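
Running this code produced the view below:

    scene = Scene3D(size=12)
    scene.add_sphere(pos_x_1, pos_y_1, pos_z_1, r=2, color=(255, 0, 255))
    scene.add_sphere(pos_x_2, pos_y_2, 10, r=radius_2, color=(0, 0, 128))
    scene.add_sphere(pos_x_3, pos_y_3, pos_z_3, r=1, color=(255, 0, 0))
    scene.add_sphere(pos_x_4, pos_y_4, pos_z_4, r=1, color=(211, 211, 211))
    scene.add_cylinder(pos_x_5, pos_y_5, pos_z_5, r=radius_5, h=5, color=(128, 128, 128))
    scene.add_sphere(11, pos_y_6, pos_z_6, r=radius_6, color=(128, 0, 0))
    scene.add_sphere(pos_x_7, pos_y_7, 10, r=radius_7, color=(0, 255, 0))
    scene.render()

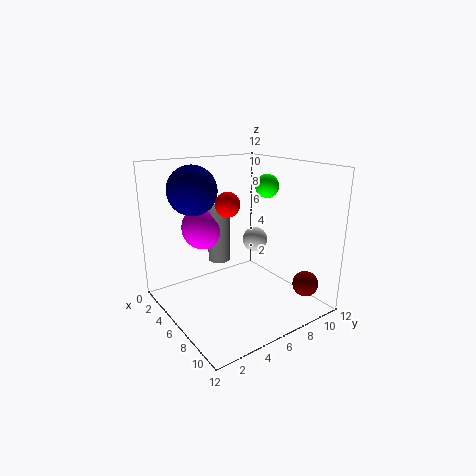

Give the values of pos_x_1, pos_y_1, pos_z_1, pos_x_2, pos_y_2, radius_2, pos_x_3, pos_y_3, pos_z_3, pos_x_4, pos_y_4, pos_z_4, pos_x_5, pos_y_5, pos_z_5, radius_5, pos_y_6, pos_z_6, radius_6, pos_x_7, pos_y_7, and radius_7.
pos_x_1 = 2
pos_y_1 = 5
pos_z_1 = 6
pos_x_2 = 4
pos_y_2 = 3
radius_2 = 2
pos_x_3 = 6
pos_y_3 = 5
pos_z_3 = 9
pos_x_4 = 7
pos_y_4 = 7
pos_z_4 = 6
pos_x_5 = 3
pos_y_5 = 6
pos_z_5 = 3
radius_5 = 1
pos_y_6 = 9
pos_z_6 = 3
radius_6 = 1
pos_x_7 = 6
pos_y_7 = 9
radius_7 = 1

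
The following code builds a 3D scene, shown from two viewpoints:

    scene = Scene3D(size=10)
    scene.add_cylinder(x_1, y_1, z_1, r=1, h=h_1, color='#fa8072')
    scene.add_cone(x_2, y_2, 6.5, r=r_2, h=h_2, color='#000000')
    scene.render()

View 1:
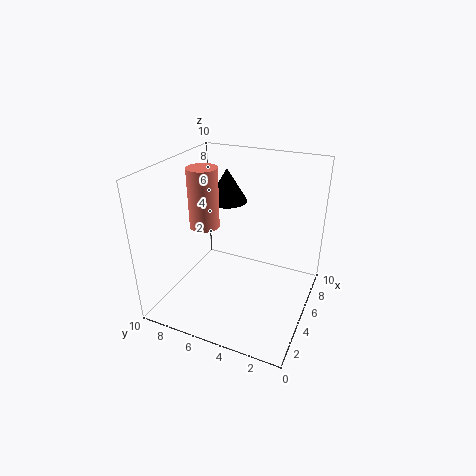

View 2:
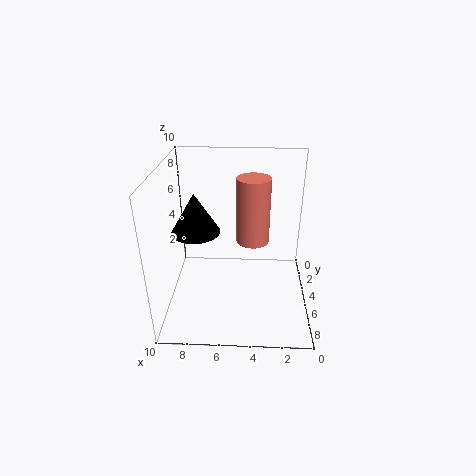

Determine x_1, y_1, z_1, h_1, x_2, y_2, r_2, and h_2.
x_1 = 4; y_1 = 7; z_1 = 6; h_1 = 4; x_2 = 7.5; y_2 = 7; r_2 = 1.5; h_2 = 2.5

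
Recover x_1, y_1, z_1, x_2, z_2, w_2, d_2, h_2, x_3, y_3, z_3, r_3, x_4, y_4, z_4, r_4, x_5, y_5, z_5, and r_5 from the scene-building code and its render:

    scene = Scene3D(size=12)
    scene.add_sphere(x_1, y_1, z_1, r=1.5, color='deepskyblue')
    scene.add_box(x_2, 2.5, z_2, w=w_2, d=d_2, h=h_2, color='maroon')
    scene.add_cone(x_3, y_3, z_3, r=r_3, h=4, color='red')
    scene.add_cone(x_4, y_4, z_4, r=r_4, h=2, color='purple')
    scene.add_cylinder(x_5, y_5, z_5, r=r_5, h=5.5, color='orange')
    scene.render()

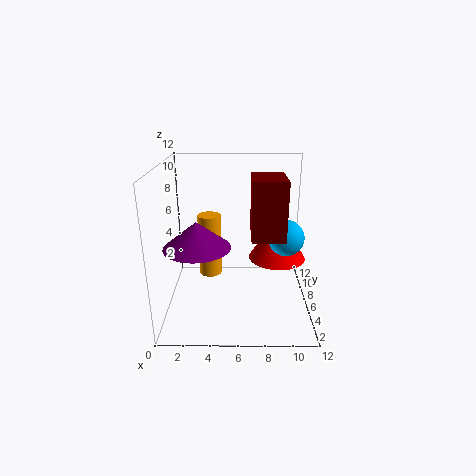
x_1 = 10; y_1 = 6; z_1 = 6; x_2 = 7; z_2 = 7; w_2 = 2.5; d_2 = 3.5; h_2 = 4.5; x_3 = 9.5; y_3 = 7.5; z_3 = 3.5; r_3 = 2.5; x_4 = 3; y_4 = 3; z_4 = 6.5; r_4 = 2.5; x_5 = 3.5; y_5 = 7.5; z_5 = 2; r_5 = 1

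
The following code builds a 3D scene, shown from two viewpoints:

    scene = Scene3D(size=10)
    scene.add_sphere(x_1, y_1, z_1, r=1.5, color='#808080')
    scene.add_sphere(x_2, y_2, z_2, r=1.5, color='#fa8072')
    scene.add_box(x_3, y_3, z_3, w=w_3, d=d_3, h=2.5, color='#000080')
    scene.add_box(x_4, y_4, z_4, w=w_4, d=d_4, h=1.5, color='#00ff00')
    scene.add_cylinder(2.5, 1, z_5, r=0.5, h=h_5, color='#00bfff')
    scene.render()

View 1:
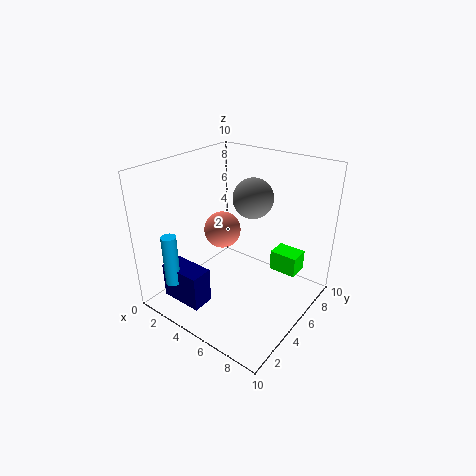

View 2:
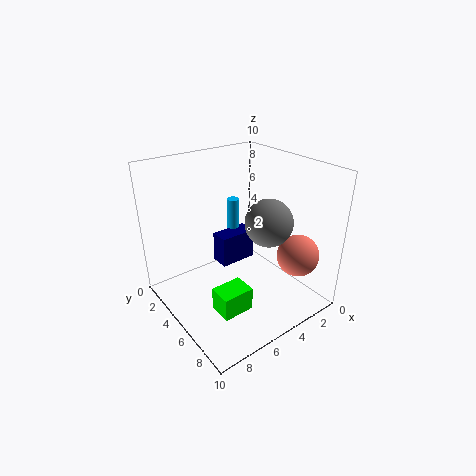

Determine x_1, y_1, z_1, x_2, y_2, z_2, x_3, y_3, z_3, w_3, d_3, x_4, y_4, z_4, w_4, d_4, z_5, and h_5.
x_1 = 4.5, y_1 = 7.5, z_1 = 7, x_2 = 1.5, y_2 = 7.5, z_2 = 3.5, x_3 = 1.5, y_3 = 1, z_3 = 1, w_3 = 3, d_3 = 1.5, x_4 = 6.5, y_4 = 7, z_4 = 2, w_4 = 2, d_4 = 1.5, z_5 = 2.5, h_5 = 3.5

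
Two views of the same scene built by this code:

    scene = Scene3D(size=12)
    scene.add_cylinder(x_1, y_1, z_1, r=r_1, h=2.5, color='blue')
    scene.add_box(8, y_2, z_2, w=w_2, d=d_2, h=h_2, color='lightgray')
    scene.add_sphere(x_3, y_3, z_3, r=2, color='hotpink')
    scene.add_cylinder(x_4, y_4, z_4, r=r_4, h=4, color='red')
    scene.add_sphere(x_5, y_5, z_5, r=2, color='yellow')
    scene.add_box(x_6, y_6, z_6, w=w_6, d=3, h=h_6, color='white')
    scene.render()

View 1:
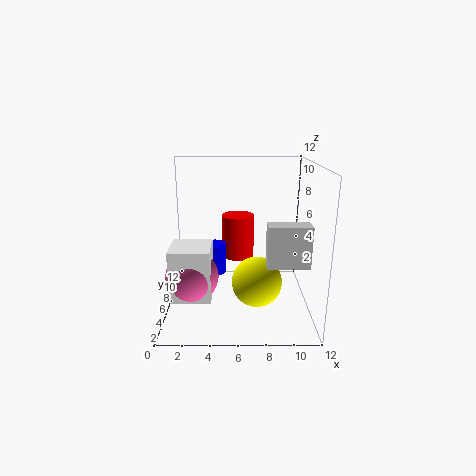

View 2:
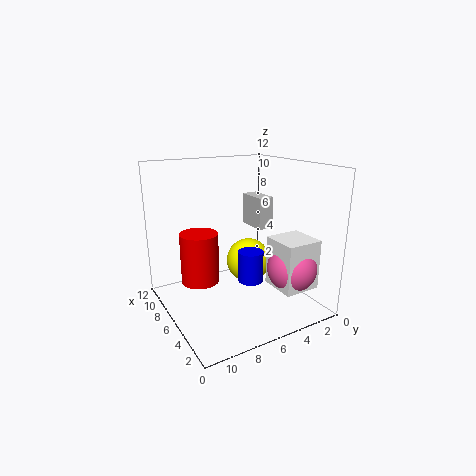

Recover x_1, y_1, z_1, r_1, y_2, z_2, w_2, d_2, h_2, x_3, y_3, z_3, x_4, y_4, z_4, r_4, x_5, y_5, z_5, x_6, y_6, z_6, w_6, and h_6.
x_1 = 4
y_1 = 6
z_1 = 3
r_1 = 1
y_2 = 1
z_2 = 5.5
w_2 = 3
d_2 = 1.5
h_2 = 3
x_3 = 2.5
y_3 = 3
z_3 = 4
x_4 = 6
y_4 = 9.5
z_4 = 3
r_4 = 1.5
x_5 = 7.5
y_5 = 4
z_5 = 3
x_6 = 1
y_6 = 1.5
z_6 = 2.5
w_6 = 3
h_6 = 4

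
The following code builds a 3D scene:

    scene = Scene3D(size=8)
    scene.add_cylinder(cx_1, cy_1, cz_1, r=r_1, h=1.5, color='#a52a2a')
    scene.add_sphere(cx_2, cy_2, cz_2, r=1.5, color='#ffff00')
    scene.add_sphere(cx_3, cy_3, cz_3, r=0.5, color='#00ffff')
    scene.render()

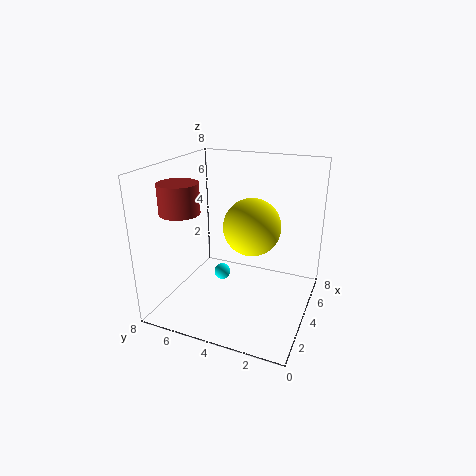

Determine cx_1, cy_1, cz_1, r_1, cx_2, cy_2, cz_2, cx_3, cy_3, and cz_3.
cx_1 = 1.5, cy_1 = 6, cz_1 = 6, r_1 = 1, cx_2 = 3.5, cy_2 = 3, cz_2 = 5, cx_3 = 5, cy_3 = 5.5, cz_3 = 1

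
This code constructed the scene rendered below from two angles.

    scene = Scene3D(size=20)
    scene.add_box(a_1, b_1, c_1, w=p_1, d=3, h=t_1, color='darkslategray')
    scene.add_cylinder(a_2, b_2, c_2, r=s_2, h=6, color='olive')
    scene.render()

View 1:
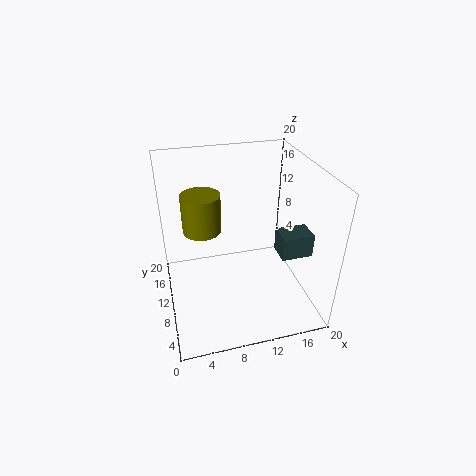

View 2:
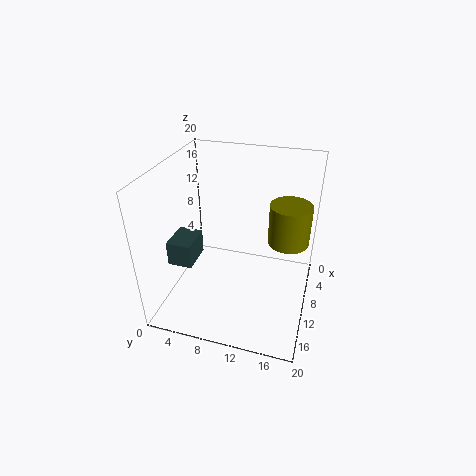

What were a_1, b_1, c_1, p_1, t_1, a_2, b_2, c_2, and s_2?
a_1 = 14, b_1 = 3.5, c_1 = 10, p_1 = 4, t_1 = 3, a_2 = 6, b_2 = 16.5, c_2 = 8, s_2 = 3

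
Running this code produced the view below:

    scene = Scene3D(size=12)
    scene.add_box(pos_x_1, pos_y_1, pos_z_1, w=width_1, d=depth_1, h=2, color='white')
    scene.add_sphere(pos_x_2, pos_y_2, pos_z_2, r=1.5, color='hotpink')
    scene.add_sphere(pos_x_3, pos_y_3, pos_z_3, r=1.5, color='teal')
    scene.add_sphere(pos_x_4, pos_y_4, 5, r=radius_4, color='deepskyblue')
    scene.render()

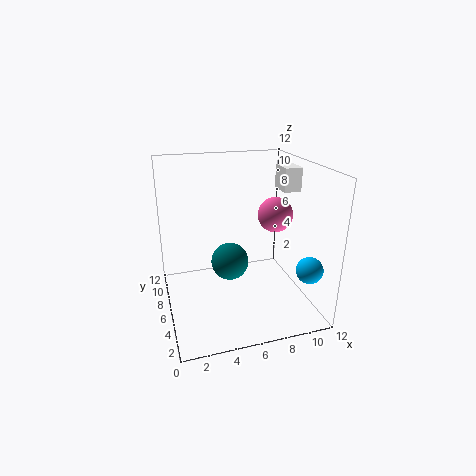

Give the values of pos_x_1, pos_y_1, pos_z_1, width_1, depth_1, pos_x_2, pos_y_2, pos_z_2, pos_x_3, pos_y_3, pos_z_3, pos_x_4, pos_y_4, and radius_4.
pos_x_1 = 10
pos_y_1 = 6
pos_z_1 = 9.5
width_1 = 1.5
depth_1 = 2
pos_x_2 = 9.5
pos_y_2 = 6.5
pos_z_2 = 7.5
pos_x_3 = 5
pos_y_3 = 5
pos_z_3 = 4.5
pos_x_4 = 10
pos_y_4 = 1
radius_4 = 1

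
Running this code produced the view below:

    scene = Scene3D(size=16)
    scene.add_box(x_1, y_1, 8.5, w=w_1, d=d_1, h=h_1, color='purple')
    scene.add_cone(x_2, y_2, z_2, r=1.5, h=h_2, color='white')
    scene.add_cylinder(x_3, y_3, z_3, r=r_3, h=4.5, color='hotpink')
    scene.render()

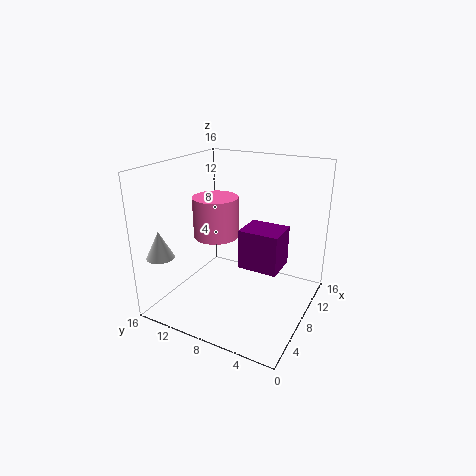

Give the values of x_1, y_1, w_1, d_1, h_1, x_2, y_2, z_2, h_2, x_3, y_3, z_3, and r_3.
x_1 = 1.5; y_1 = 1; w_1 = 3; d_1 = 3.5; h_1 = 3.5; x_2 = 2.5; y_2 = 14.5; z_2 = 6.5; h_2 = 3; x_3 = 7.5; y_3 = 10.5; z_3 = 8; r_3 = 2.5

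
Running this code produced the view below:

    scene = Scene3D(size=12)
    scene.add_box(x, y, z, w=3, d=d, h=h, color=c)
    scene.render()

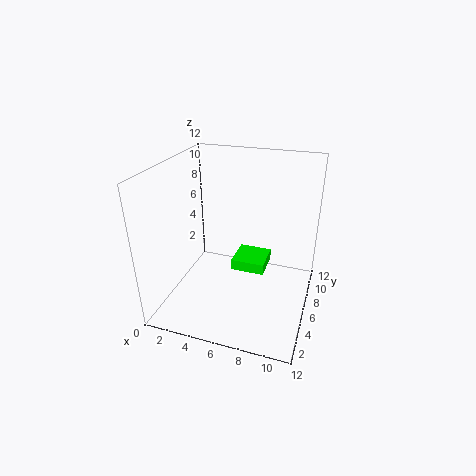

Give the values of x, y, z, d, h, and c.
x = 5, y = 7, z = 2, d = 3, h = 1, c = 'lime'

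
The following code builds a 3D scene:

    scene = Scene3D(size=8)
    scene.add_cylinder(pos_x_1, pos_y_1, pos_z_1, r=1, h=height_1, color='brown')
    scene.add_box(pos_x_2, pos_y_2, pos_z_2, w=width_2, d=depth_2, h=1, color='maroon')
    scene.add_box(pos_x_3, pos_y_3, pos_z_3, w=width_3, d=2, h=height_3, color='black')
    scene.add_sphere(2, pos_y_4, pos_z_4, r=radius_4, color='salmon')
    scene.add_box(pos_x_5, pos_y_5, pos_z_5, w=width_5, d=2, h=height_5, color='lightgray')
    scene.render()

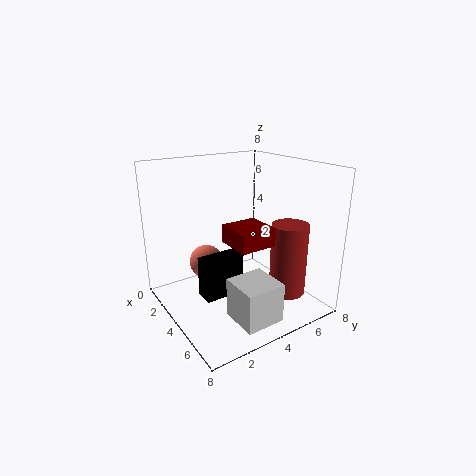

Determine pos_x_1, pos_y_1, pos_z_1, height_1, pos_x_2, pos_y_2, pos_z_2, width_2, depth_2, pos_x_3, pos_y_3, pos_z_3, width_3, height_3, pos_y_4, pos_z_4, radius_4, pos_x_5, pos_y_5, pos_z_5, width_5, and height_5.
pos_x_1 = 6, pos_y_1 = 6, pos_z_1 = 1, height_1 = 4, pos_x_2 = 4, pos_y_2 = 3, pos_z_2 = 4, width_2 = 2, depth_2 = 2, pos_x_3 = 5, pos_y_3 = 1, pos_z_3 = 2, width_3 = 1, height_3 = 2, pos_y_4 = 3, pos_z_4 = 2, radius_4 = 1, pos_x_5 = 6, pos_y_5 = 2, pos_z_5 = 1, width_5 = 2, height_5 = 2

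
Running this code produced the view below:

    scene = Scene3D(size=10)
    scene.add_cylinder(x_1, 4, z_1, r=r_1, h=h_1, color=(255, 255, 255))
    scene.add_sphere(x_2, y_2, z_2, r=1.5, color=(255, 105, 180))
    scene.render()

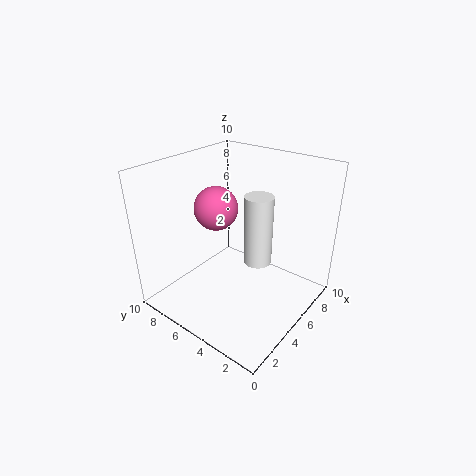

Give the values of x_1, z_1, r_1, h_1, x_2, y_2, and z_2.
x_1 = 6
z_1 = 3
r_1 = 1
h_1 = 5
x_2 = 4.5
y_2 = 6.5
z_2 = 7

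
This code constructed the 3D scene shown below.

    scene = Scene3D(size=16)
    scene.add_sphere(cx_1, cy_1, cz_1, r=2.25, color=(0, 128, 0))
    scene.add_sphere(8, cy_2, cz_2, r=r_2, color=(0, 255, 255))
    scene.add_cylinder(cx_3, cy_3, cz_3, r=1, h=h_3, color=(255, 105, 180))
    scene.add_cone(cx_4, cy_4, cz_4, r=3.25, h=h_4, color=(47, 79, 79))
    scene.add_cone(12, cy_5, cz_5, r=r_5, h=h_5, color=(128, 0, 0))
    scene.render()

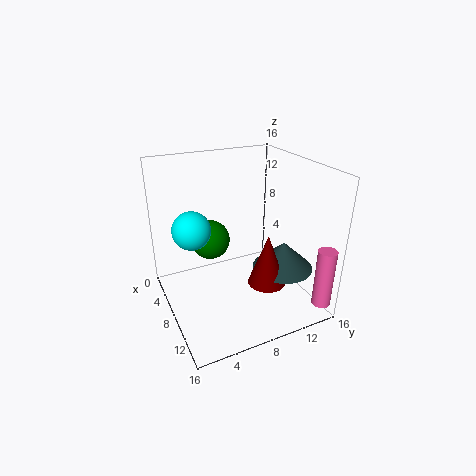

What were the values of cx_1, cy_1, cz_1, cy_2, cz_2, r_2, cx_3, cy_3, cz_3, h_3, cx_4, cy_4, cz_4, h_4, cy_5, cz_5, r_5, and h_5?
cx_1 = 5.25, cy_1 = 5.75, cz_1 = 7, cy_2 = 2.75, cz_2 = 10, r_2 = 2, cx_3 = 15, cy_3 = 14.75, cz_3 = 1.75, h_3 = 6.5, cx_4 = 11.5, cy_4 = 11.75, cz_4 = 5.25, h_4 = 3, cy_5 = 9.5, cz_5 = 4.25, r_5 = 2, h_5 = 5.5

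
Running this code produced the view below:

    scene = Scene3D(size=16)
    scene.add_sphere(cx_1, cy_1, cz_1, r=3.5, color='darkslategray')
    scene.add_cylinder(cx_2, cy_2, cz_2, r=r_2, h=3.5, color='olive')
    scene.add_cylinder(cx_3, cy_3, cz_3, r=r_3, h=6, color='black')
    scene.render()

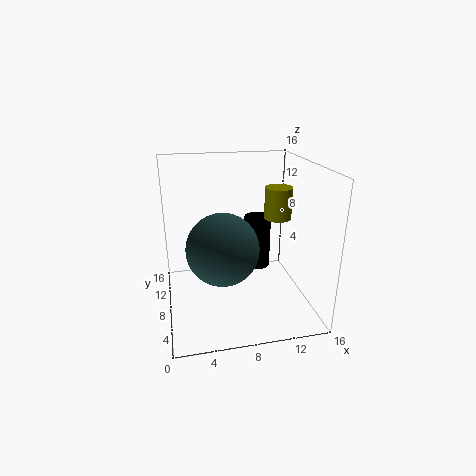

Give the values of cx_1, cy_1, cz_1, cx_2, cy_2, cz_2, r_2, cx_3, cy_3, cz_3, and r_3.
cx_1 = 5.5, cy_1 = 3.5, cz_1 = 9, cx_2 = 12.5, cy_2 = 8, cz_2 = 10, r_2 = 1.5, cx_3 = 10.5, cy_3 = 9, cz_3 = 4, r_3 = 1.5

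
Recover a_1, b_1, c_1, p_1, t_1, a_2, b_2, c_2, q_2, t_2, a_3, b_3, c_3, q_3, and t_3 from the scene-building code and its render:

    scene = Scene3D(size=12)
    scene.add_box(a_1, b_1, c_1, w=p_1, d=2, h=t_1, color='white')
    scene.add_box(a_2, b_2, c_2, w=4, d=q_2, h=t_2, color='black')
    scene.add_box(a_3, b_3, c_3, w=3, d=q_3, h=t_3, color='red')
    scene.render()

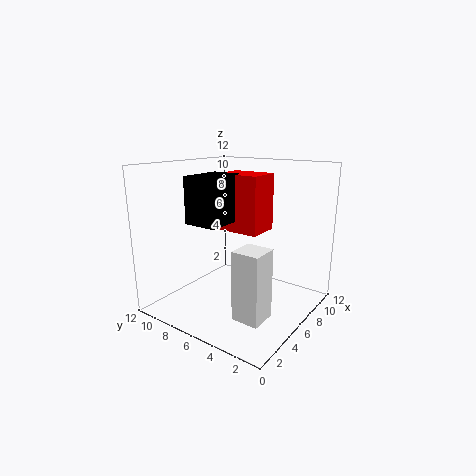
a_1 = 1; b_1 = 1; c_1 = 2; p_1 = 2; t_1 = 5; a_2 = 4; b_2 = 7; c_2 = 7; q_2 = 3; t_2 = 4; a_3 = 7; b_3 = 5; c_3 = 6; q_3 = 4; t_3 = 5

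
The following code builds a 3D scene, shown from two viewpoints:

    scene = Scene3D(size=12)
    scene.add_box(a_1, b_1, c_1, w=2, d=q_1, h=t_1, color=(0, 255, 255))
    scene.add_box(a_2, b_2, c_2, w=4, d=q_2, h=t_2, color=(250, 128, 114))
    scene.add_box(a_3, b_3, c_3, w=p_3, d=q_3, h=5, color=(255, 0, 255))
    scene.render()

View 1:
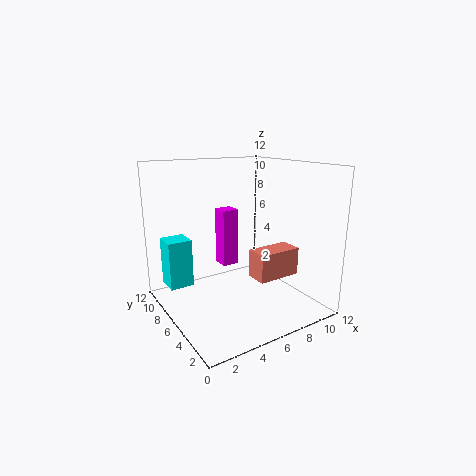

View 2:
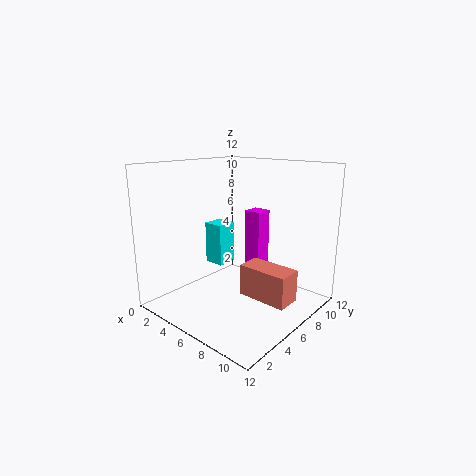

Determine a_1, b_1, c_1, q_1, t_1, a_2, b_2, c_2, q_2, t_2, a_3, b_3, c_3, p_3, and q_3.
a_1 = 0.5
b_1 = 7.5
c_1 = 2
q_1 = 2
t_1 = 4
a_2 = 7.5
b_2 = 4.5
c_2 = 2
q_2 = 2
t_2 = 2.5
a_3 = 5.5
b_3 = 7.5
c_3 = 3
p_3 = 1.5
q_3 = 1.5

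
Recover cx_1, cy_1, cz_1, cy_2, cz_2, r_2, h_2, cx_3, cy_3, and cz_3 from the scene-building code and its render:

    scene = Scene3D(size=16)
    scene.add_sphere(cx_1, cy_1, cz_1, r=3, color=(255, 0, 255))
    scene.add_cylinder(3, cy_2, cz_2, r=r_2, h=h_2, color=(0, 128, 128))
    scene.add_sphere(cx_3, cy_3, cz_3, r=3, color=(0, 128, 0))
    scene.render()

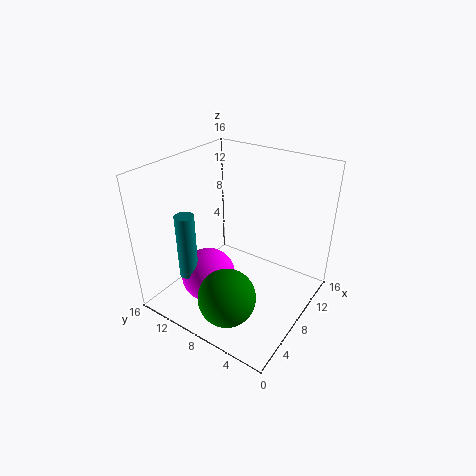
cx_1 = 5
cy_1 = 10
cz_1 = 4
cy_2 = 11
cz_2 = 5
r_2 = 1
h_2 = 7
cx_3 = 3
cy_3 = 6
cz_3 = 4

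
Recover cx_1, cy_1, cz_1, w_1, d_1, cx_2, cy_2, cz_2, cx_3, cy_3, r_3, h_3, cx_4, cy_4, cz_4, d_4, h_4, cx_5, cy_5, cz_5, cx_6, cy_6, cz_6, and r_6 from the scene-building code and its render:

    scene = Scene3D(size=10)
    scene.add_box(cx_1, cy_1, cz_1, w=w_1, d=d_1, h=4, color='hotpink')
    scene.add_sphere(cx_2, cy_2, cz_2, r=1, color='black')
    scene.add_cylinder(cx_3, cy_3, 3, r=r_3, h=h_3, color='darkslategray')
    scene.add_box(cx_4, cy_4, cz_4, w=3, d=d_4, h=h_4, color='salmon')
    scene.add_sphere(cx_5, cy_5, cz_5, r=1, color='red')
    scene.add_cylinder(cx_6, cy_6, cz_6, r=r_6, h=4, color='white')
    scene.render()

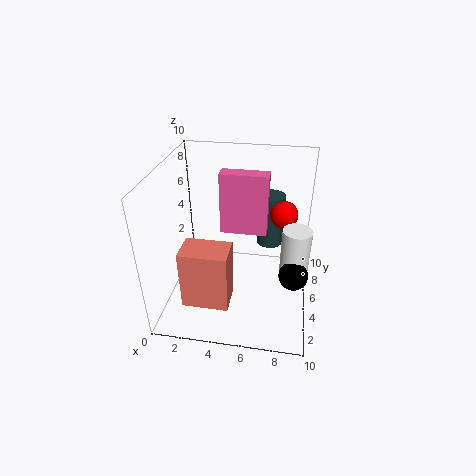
cx_1 = 4, cy_1 = 4, cz_1 = 6, w_1 = 3, d_1 = 1, cx_2 = 9, cy_2 = 4, cz_2 = 3, cx_3 = 7, cy_3 = 8, r_3 = 1, h_3 = 4, cx_4 = 2, cy_4 = 1, cz_4 = 2, d_4 = 2, h_4 = 4, cx_5 = 8, cy_5 = 7, cz_5 = 6, cx_6 = 9, cy_6 = 5, cz_6 = 2, r_6 = 1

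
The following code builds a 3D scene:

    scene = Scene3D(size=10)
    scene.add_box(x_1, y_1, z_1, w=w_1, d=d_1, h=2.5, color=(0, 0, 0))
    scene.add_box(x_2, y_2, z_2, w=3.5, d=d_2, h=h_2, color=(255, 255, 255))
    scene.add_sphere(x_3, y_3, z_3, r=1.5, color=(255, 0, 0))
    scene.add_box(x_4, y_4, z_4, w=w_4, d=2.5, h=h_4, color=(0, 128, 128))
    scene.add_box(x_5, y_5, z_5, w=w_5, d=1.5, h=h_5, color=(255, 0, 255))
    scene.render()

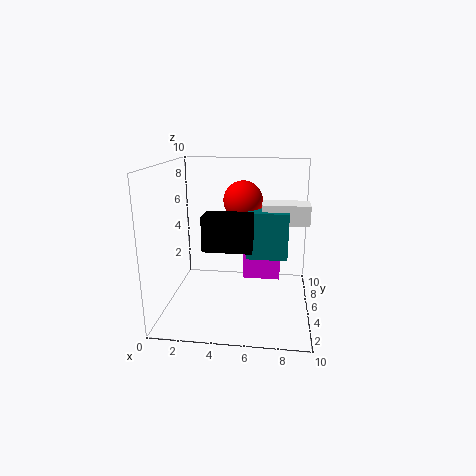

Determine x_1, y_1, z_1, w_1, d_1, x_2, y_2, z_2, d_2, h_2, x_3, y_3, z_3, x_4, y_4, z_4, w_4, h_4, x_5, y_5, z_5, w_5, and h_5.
x_1 = 2.5, y_1 = 4.5, z_1 = 4, w_1 = 3.5, d_1 = 2, x_2 = 6.5, y_2 = 6.5, z_2 = 5.5, d_2 = 2, h_2 = 1.5, x_3 = 5, y_3 = 8, z_3 = 7, x_4 = 5.5, y_4 = 6, z_4 = 3, w_4 = 3, h_4 = 3.5, x_5 = 5, y_5 = 8, z_5 = 0.5, w_5 = 3, h_5 = 4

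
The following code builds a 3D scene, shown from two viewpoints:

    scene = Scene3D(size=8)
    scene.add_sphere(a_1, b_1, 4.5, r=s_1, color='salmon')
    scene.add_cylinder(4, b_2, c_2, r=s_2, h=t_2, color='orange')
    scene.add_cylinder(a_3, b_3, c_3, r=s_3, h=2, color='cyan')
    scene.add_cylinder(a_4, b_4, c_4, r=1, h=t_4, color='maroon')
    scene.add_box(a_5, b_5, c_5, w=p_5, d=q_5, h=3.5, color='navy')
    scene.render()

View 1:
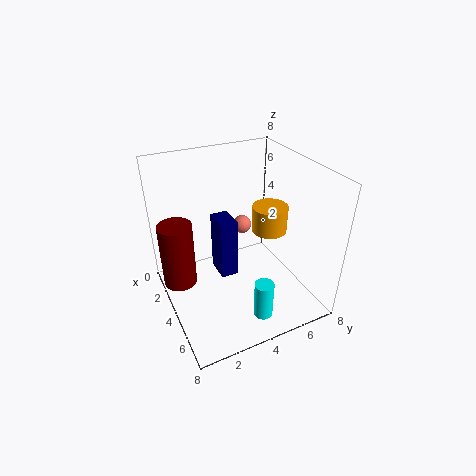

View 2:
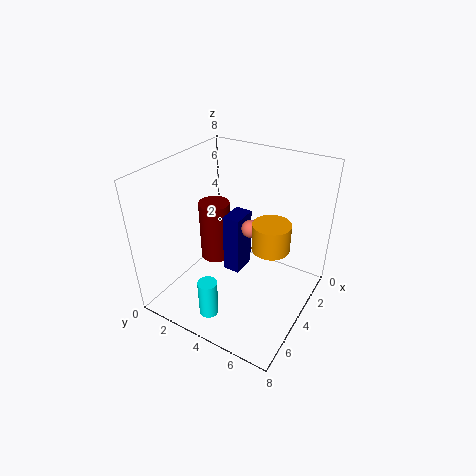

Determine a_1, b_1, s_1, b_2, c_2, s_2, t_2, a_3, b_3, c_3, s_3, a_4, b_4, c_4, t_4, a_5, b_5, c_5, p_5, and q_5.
a_1 = 3.5; b_1 = 4.5; s_1 = 0.5; b_2 = 6; c_2 = 4; s_2 = 1; t_2 = 1.5; a_3 = 7; b_3 = 4; c_3 = 1; s_3 = 0.5; a_4 = 2; b_4 = 1; c_4 = 0.5; t_4 = 4; a_5 = 2.5; b_5 = 3; c_5 = 1.5; p_5 = 1.5; q_5 = 1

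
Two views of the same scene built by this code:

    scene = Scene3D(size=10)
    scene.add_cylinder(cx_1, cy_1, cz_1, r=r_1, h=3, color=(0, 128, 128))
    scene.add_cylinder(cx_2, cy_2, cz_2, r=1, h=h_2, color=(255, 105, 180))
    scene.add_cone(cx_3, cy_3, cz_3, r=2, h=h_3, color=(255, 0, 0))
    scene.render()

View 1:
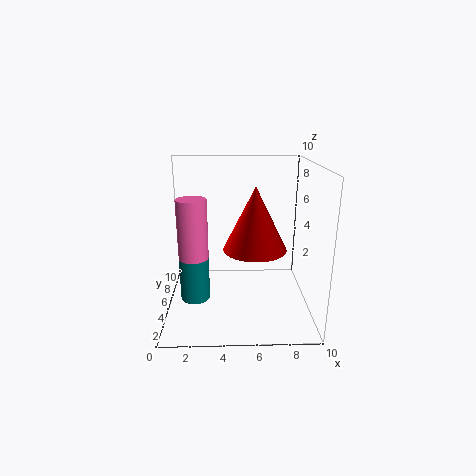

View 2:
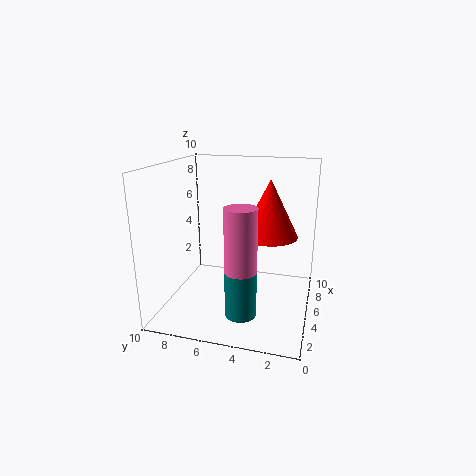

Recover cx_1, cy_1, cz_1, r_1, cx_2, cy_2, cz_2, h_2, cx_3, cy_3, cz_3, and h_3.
cx_1 = 2
cy_1 = 4
cz_1 = 1
r_1 = 1
cx_2 = 2
cy_2 = 4
cz_2 = 3
h_2 = 5
cx_3 = 6
cy_3 = 3
cz_3 = 5
h_3 = 4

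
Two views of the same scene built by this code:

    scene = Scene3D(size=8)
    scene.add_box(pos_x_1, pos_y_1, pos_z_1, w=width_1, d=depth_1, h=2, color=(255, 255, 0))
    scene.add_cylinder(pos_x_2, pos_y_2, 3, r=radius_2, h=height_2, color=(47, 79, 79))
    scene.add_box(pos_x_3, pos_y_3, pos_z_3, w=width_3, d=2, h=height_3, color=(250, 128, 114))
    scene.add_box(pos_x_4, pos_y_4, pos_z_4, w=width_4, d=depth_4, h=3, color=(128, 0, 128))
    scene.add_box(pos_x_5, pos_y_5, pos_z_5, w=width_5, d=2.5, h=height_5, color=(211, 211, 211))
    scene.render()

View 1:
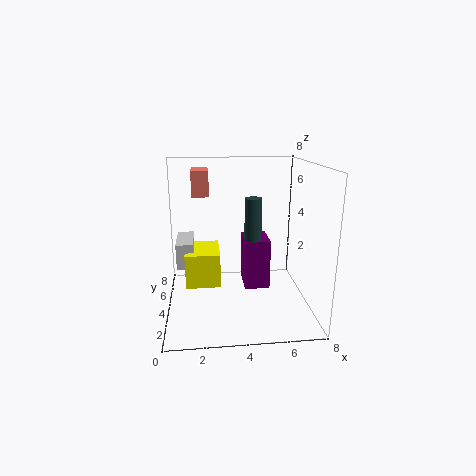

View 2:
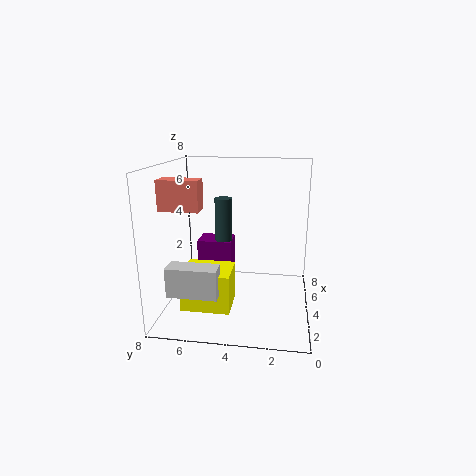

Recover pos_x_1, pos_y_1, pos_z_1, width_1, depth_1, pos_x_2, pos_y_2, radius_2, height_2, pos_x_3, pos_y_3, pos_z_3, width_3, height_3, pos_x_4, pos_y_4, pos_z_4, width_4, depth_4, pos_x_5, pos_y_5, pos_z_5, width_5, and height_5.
pos_x_1 = 1; pos_y_1 = 4; pos_z_1 = 1; width_1 = 2; depth_1 = 2.5; pos_x_2 = 5; pos_y_2 = 5; radius_2 = 0.5; height_2 = 3; pos_x_3 = 1.5; pos_y_3 = 5.5; pos_z_3 = 6; width_3 = 1; height_3 = 1.5; pos_x_4 = 4.5; pos_y_4 = 4.5; pos_z_4 = 0.5; width_4 = 1.5; depth_4 = 2; pos_x_5 = 0.5; pos_y_5 = 4.5; pos_z_5 = 2; width_5 = 1; height_5 = 1.5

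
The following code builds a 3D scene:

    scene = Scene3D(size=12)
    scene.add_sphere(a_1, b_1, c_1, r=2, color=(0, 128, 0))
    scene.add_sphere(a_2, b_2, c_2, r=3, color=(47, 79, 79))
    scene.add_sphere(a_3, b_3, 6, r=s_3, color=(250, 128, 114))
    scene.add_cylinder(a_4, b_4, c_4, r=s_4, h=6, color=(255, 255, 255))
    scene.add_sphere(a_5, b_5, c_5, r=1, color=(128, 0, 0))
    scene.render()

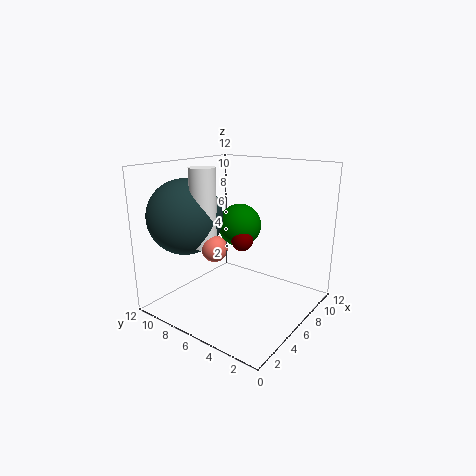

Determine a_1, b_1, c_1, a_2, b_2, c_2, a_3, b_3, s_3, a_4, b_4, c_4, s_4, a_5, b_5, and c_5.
a_1 = 9; b_1 = 8; c_1 = 6; a_2 = 3; b_2 = 9; c_2 = 8; a_3 = 3; b_3 = 6; s_3 = 1; a_4 = 3; b_4 = 7; c_4 = 6; s_4 = 1; a_5 = 8; b_5 = 7; c_5 = 5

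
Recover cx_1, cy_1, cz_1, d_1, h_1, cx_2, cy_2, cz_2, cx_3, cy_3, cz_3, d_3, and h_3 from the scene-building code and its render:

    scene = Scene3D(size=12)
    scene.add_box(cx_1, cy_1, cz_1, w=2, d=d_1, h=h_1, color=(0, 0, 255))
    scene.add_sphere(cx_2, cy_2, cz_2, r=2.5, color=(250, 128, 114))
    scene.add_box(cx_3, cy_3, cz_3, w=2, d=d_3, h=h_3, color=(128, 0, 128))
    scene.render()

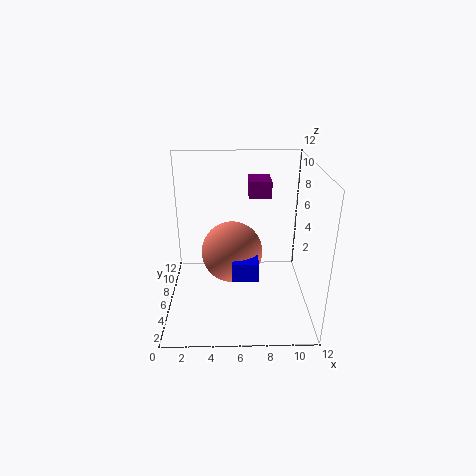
cx_1 = 5.5; cy_1 = 2.5; cz_1 = 4; d_1 = 3; h_1 = 1.5; cx_2 = 5.5; cy_2 = 5.5; cz_2 = 5; cx_3 = 7; cy_3 = 8.5; cz_3 = 8.5; d_3 = 2.5; h_3 = 1.5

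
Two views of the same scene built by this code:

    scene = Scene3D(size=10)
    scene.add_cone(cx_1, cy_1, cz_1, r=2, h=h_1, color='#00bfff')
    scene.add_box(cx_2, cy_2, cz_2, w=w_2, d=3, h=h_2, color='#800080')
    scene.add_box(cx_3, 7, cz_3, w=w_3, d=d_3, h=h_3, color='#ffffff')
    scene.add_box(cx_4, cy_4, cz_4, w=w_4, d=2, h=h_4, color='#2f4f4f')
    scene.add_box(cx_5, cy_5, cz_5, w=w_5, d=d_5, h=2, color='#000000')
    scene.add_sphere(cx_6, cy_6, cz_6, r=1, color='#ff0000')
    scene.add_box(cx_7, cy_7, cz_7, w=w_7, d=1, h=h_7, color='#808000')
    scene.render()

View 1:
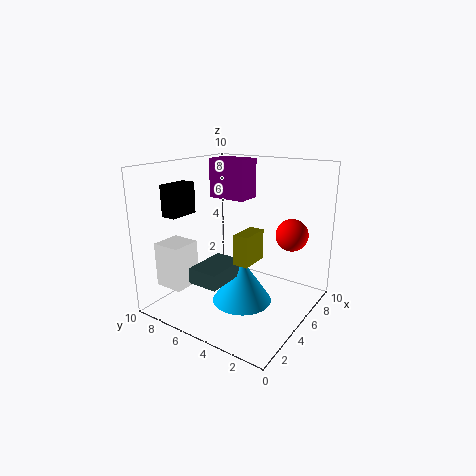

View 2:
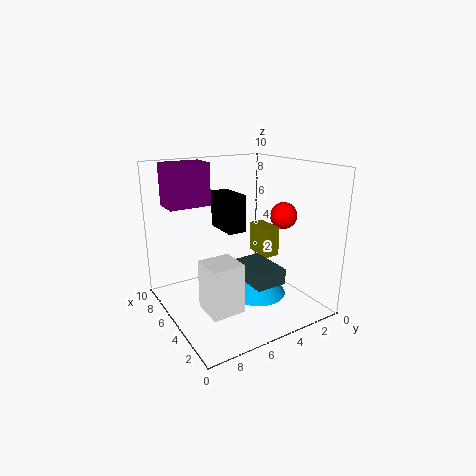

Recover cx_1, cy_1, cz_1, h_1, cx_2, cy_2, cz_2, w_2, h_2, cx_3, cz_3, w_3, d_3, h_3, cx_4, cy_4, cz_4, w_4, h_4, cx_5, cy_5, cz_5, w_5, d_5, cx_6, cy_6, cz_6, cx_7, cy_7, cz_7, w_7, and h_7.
cx_1 = 4; cy_1 = 4; cz_1 = 1; h_1 = 3; cx_2 = 7; cy_2 = 6; cz_2 = 7; w_2 = 2; h_2 = 3; cx_3 = 1; cz_3 = 2; w_3 = 2; d_3 = 2; h_3 = 3; cx_4 = 1; cy_4 = 4; cz_4 = 3; w_4 = 3; h_4 = 1; cx_5 = 1; cy_5 = 7; cz_5 = 7; w_5 = 2; d_5 = 1; cx_6 = 5; cy_6 = 1; cz_6 = 6; cx_7 = 3; cy_7 = 3; cz_7 = 4; w_7 = 2; h_7 = 2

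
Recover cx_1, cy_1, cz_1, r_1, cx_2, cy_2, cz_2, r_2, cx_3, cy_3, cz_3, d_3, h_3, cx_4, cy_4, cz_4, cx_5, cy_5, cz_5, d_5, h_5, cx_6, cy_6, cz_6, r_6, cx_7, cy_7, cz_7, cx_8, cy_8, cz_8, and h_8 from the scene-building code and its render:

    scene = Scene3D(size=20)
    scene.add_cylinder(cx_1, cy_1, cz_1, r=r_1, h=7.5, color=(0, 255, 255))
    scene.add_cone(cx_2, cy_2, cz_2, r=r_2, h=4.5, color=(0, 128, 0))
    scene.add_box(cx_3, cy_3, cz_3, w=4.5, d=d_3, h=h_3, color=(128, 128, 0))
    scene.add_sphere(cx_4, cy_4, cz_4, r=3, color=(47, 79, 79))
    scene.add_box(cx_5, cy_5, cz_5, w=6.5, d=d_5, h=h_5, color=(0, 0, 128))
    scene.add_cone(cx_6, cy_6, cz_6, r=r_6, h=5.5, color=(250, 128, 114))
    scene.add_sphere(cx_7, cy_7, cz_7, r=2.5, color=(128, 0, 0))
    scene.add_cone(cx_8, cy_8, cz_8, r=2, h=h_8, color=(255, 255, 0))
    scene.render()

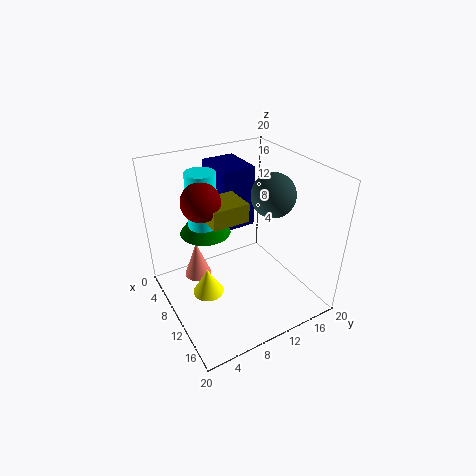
cx_1 = 7.5, cy_1 = 6, cz_1 = 12, r_1 = 2, cx_2 = 7, cy_2 = 6.5, cz_2 = 10.5, r_2 = 3.5, cx_3 = 7.5, cy_3 = 5.5, cz_3 = 13.5, d_3 = 5, h_3 = 2.5, cx_4 = 11.5, cy_4 = 14.5, cz_4 = 16, cx_5 = 0.5, cy_5 = 9.5, cz_5 = 9.5, d_5 = 5, h_5 = 9, cx_6 = 5.5, cy_6 = 5.5, cz_6 = 2.5, r_6 = 2, cx_7 = 9.5, cy_7 = 5, cz_7 = 16.5, cx_8 = 12.5, cy_8 = 4, cz_8 = 5, h_8 = 3.5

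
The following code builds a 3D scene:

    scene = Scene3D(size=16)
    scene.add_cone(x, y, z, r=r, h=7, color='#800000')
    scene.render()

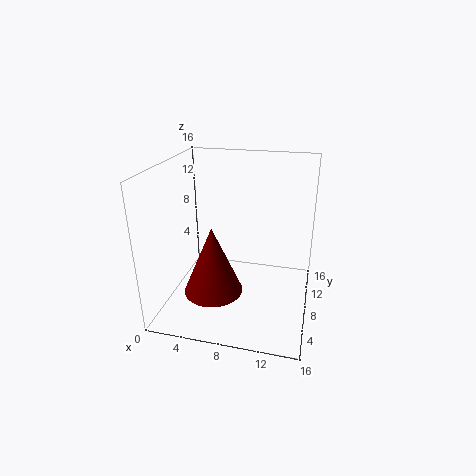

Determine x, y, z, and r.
x = 6.5
y = 3.5
z = 4
r = 3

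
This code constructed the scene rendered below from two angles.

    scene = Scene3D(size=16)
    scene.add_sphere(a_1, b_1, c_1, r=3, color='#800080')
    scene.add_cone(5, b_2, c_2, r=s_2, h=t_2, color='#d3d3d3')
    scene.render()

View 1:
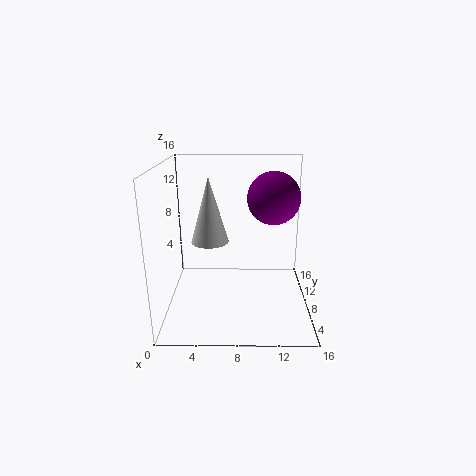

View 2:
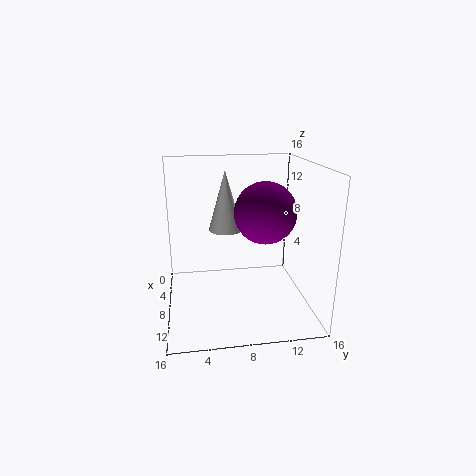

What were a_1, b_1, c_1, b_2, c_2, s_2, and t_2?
a_1 = 12
b_1 = 10
c_1 = 12
b_2 = 7
c_2 = 8
s_2 = 2
t_2 = 7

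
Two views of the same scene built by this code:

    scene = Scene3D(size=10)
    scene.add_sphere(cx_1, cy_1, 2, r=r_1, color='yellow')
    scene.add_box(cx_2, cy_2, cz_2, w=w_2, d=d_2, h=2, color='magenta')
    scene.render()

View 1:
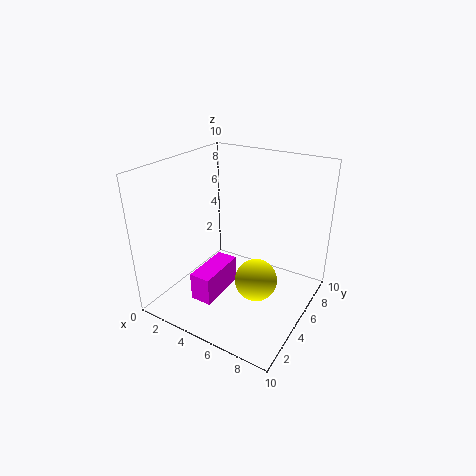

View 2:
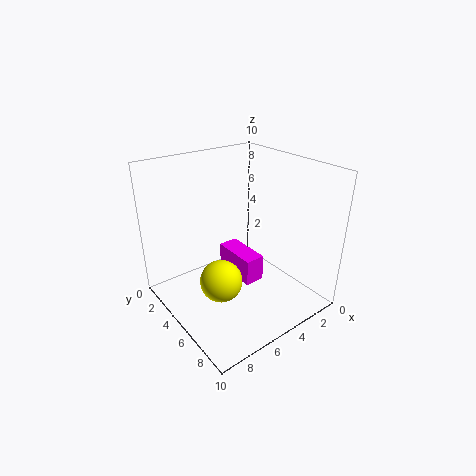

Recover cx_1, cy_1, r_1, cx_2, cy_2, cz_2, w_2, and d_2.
cx_1 = 6.5, cy_1 = 5, r_1 = 1.5, cx_2 = 3, cy_2 = 2, cz_2 = 1, w_2 = 1.5, d_2 = 3.5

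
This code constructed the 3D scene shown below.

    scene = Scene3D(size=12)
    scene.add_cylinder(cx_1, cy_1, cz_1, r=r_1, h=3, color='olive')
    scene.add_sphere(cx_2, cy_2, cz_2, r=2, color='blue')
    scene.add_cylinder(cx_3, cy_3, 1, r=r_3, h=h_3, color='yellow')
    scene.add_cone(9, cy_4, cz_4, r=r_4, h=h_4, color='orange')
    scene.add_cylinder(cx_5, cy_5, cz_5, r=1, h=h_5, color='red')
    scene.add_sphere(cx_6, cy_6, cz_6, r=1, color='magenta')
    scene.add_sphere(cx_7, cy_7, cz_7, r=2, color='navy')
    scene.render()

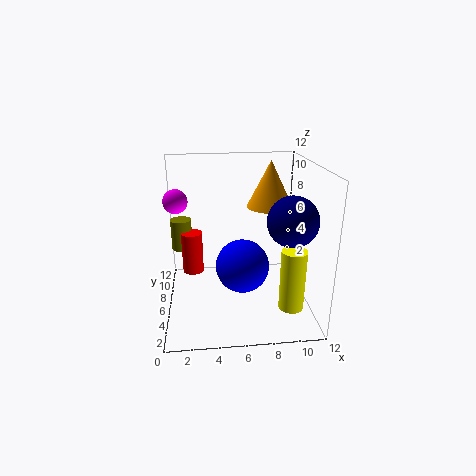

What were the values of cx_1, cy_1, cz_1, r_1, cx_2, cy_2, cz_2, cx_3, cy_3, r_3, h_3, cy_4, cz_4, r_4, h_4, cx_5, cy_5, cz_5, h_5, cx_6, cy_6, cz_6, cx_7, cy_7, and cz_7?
cx_1 = 1
cy_1 = 11
cz_1 = 3
r_1 = 1
cx_2 = 6
cy_2 = 3
cz_2 = 5
cx_3 = 10
cy_3 = 3
r_3 = 1
h_3 = 5
cy_4 = 8
cz_4 = 8
r_4 = 2
h_4 = 4
cx_5 = 2
cy_5 = 10
cz_5 = 1
h_5 = 4
cx_6 = 1
cy_6 = 7
cz_6 = 9
cx_7 = 10
cy_7 = 4
cz_7 = 8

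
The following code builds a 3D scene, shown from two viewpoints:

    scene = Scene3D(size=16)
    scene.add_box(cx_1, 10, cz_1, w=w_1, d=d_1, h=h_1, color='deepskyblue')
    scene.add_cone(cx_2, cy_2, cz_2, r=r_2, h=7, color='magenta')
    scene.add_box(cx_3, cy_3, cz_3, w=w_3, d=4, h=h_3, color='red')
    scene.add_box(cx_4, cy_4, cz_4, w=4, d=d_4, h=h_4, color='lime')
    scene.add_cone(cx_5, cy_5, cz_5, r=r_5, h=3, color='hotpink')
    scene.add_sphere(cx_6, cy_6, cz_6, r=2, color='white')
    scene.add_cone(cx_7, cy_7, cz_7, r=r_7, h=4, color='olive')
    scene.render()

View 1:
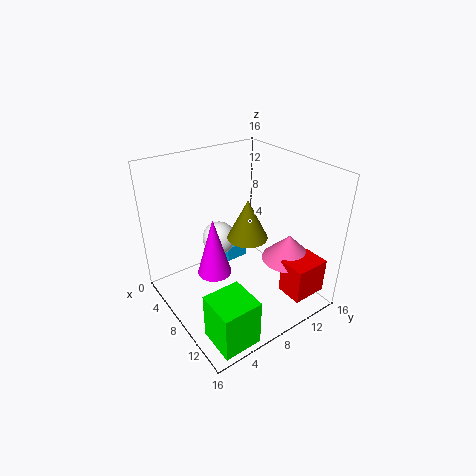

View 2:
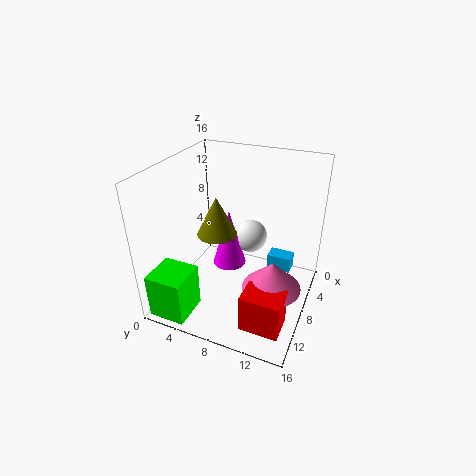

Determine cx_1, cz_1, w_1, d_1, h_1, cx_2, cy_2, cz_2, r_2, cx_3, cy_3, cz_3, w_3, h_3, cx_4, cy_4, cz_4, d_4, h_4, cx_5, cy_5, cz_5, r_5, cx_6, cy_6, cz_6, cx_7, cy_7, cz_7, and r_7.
cx_1 = 1
cz_1 = 1
w_1 = 2
d_1 = 3
h_1 = 2
cx_2 = 6
cy_2 = 6
cz_2 = 3
r_2 = 2
cx_3 = 12
cy_3 = 11
cz_3 = 2
w_3 = 3
h_3 = 4
cx_4 = 12
cy_4 = 1
cz_4 = 1
d_4 = 4
h_4 = 5
cx_5 = 11
cy_5 = 13
cz_5 = 5
r_5 = 3
cx_6 = 4
cy_6 = 8
cz_6 = 6
cx_7 = 11
cy_7 = 7
cz_7 = 10
r_7 = 2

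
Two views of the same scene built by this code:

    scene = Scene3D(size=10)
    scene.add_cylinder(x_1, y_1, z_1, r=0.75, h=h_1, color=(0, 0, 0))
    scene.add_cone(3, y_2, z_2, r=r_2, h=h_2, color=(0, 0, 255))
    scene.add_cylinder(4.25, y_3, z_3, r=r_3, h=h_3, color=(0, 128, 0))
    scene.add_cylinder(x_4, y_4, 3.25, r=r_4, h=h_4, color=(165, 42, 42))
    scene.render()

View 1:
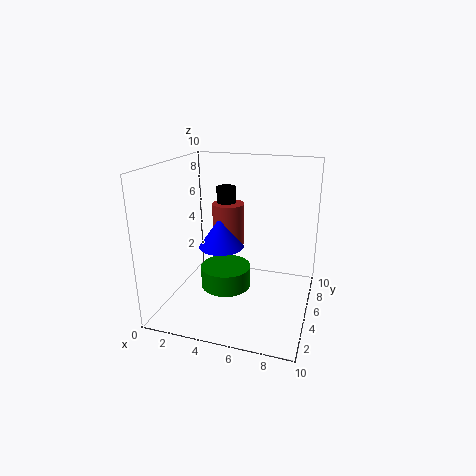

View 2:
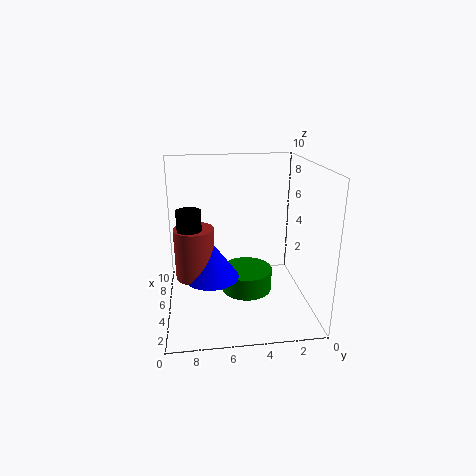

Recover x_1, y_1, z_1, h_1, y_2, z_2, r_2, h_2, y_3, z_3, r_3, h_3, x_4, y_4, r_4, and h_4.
x_1 = 3; y_1 = 8.25; z_1 = 4.25; h_1 = 3.5; y_2 = 7; z_2 = 3.25; r_2 = 1.75; h_2 = 2.5; y_3 = 4.5; z_3 = 1.5; r_3 = 1.75; h_3 = 1.5; x_4 = 3.25; y_4 = 8; r_4 = 1.25; h_4 = 3.25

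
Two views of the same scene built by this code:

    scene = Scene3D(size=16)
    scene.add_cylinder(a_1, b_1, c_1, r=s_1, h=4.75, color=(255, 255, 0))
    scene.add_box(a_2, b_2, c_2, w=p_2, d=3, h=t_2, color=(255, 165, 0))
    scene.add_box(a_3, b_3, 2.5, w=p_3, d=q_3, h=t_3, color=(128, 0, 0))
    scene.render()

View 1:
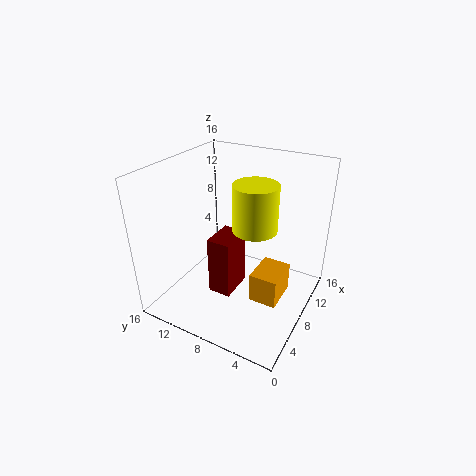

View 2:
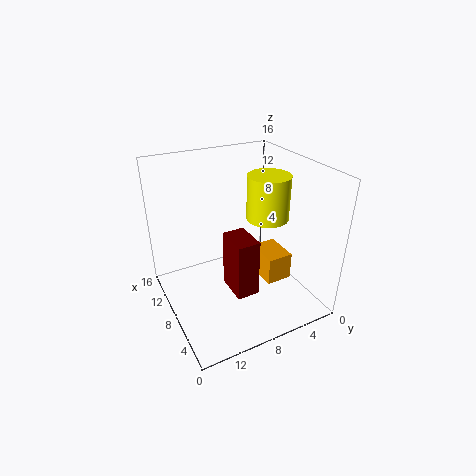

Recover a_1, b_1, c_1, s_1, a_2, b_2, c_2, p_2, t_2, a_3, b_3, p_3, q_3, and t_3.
a_1 = 6.5, b_1 = 5.25, c_1 = 10.5, s_1 = 2.25, a_2 = 5.5, b_2 = 2.25, c_2 = 2.25, p_2 = 4, t_2 = 3.25, a_3 = 4.5, b_3 = 7.25, p_3 = 3.75, q_3 = 2.5, t_3 = 6.5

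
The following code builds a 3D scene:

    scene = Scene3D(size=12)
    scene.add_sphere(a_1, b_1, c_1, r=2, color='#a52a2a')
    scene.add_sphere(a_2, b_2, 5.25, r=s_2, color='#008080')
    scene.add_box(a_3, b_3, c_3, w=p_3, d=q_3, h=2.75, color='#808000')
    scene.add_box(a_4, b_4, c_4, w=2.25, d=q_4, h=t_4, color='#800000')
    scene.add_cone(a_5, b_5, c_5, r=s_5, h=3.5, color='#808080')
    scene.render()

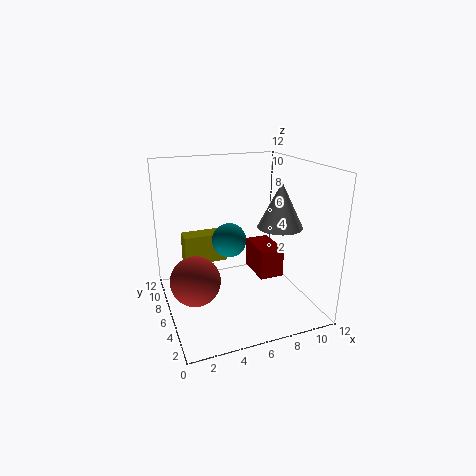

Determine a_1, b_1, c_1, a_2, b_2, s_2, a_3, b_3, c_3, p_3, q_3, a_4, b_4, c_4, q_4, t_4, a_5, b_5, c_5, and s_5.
a_1 = 2; b_1 = 5; c_1 = 3.25; a_2 = 5.75; b_2 = 7.5; s_2 = 1.5; a_3 = 2.25; b_3 = 9.75; c_3 = 2.25; p_3 = 4; q_3 = 1.75; a_4 = 8.5; b_4 = 6.5; c_4 = 1.25; q_4 = 3.75; t_4 = 2.75; a_5 = 8.5; b_5 = 3.5; c_5 = 7.5; s_5 = 1.75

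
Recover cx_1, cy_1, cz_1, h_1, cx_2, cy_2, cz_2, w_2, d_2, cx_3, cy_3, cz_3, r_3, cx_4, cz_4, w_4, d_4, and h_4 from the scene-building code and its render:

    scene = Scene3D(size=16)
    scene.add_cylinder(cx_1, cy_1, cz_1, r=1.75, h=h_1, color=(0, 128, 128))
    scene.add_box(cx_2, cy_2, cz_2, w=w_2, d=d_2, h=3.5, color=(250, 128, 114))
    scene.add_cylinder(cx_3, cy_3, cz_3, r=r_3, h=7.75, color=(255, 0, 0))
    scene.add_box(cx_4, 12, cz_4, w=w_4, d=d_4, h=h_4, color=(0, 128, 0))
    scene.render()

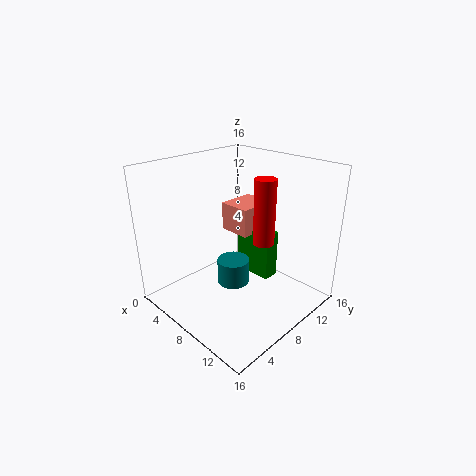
cx_1 = 8.5; cy_1 = 6.75; cz_1 = 3.25; h_1 = 2.75; cx_2 = 2.5; cy_2 = 10.75; cz_2 = 6.5; w_2 = 4; d_2 = 4.75; cx_3 = 9; cy_3 = 11.25; cz_3 = 6.5; r_3 = 1.25; cx_4 = 4; cz_4 = 1; w_4 = 5; d_4 = 2; h_4 = 6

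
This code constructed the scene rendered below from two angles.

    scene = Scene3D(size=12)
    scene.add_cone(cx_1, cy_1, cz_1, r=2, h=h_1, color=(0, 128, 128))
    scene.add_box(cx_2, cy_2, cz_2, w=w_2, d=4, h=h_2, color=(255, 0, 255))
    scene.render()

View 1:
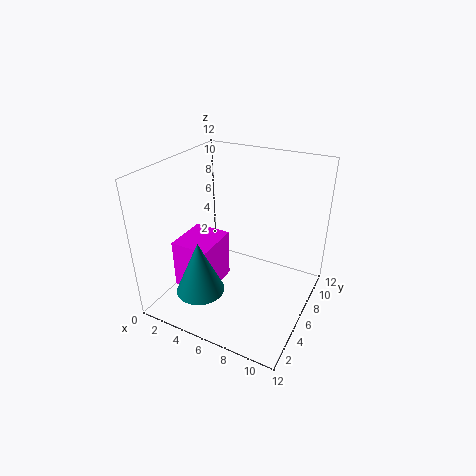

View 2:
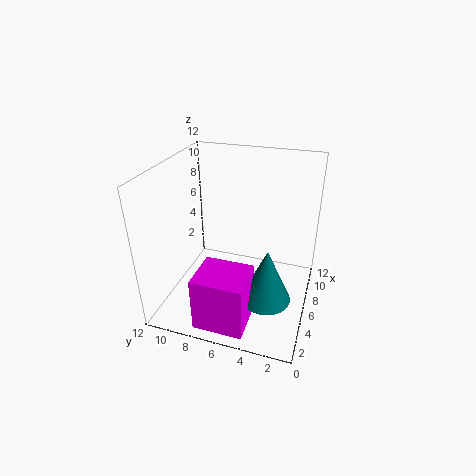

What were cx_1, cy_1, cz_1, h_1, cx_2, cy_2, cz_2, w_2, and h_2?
cx_1 = 4, cy_1 = 3, cz_1 = 2, h_1 = 4.5, cx_2 = 0.5, cy_2 = 4, cz_2 = 0.5, w_2 = 3.5, h_2 = 4.5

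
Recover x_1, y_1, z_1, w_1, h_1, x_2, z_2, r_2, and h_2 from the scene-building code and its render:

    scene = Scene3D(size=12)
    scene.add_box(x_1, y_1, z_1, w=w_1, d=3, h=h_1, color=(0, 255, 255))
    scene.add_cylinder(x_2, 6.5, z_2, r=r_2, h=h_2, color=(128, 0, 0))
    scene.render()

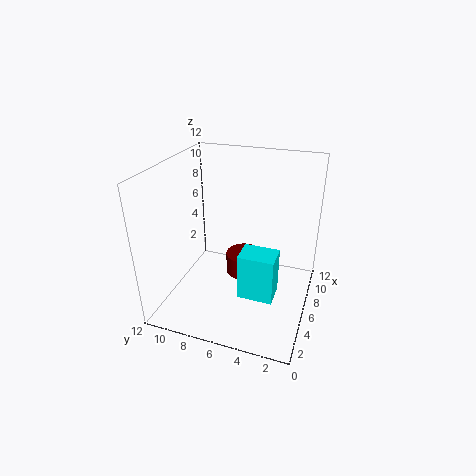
x_1 = 4.25; y_1 = 2.5; z_1 = 1.25; w_1 = 2.25; h_1 = 4; x_2 = 9.25; z_2 = 0.5; r_2 = 1.75; h_2 = 2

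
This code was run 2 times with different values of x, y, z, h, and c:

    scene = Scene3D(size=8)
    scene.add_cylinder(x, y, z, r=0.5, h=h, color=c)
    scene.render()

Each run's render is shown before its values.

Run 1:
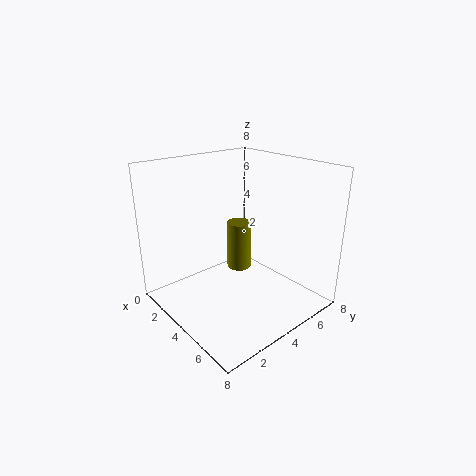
x = 7; y = 1.5; z = 4.5; h = 2; c = 'olive'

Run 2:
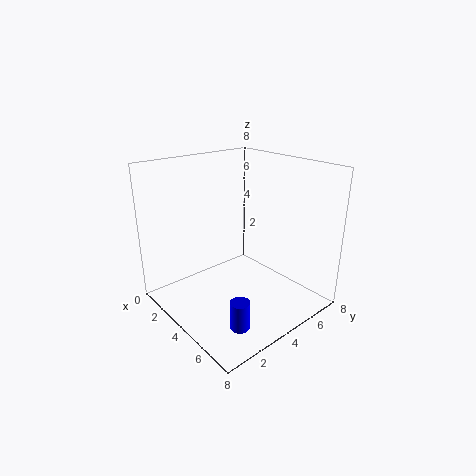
x = 6.5; y = 2; z = 0.5; h = 1.5; c = 'blue'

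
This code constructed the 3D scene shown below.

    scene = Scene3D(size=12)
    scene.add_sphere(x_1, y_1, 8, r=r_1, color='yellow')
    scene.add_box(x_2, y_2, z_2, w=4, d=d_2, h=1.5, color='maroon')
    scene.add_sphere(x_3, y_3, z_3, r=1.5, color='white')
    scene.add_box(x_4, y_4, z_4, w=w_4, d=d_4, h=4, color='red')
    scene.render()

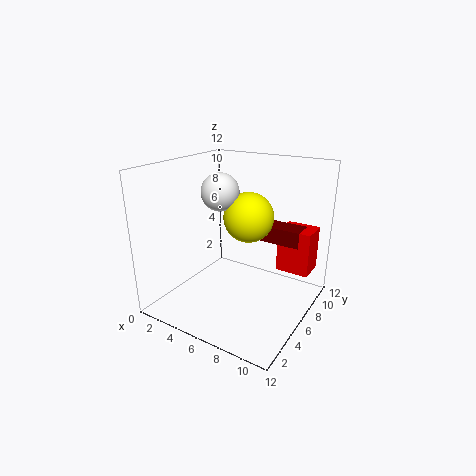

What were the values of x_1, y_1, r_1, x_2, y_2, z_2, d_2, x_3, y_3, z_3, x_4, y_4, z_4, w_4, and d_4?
x_1 = 7, y_1 = 6, r_1 = 2, x_2 = 6, y_2 = 9.5, z_2 = 4.5, d_2 = 2, x_3 = 5, y_3 = 5, z_3 = 10, x_4 = 8, y_4 = 9.5, z_4 = 2, w_4 = 3, d_4 = 2.5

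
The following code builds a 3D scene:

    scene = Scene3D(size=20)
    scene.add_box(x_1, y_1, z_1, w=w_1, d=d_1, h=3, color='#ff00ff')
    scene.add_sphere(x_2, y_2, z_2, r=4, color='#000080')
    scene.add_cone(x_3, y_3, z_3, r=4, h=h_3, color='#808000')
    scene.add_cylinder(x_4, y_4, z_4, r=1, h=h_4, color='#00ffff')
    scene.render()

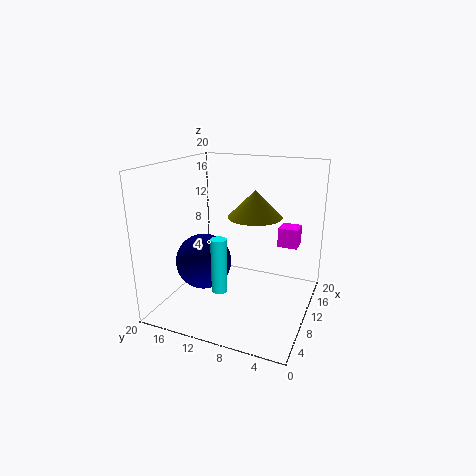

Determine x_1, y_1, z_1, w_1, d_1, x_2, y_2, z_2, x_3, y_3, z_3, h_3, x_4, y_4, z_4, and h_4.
x_1 = 16
y_1 = 3
z_1 = 7
w_1 = 3
d_1 = 3
x_2 = 9
y_2 = 15
z_2 = 6
x_3 = 14
y_3 = 9
z_3 = 12
h_3 = 4
x_4 = 4
y_4 = 10
z_4 = 5
h_4 = 7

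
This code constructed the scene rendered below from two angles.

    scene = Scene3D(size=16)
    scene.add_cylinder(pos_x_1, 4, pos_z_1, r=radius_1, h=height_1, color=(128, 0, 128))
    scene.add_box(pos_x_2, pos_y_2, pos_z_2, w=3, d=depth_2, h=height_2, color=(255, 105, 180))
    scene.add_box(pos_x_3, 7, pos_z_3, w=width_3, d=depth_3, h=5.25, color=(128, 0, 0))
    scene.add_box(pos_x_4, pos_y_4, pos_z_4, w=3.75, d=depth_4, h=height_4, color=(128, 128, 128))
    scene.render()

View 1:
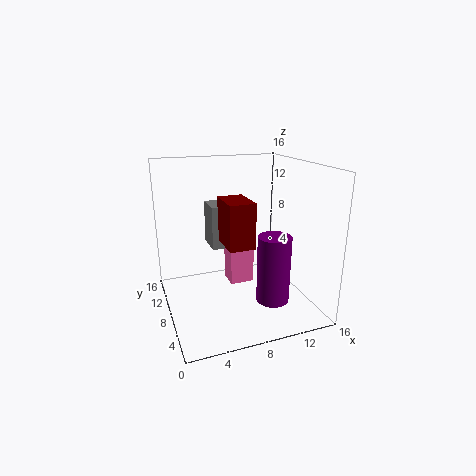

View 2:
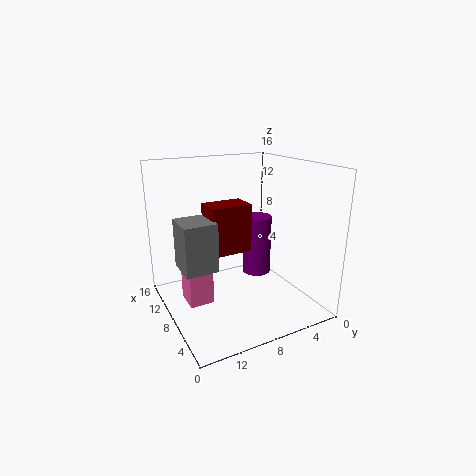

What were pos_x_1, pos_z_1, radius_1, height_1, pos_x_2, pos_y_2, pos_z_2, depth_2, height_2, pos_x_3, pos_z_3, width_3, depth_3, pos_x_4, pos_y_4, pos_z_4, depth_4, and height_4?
pos_x_1 = 10.5; pos_z_1 = 2; radius_1 = 1.75; height_1 = 7.25; pos_x_2 = 8.25; pos_y_2 = 11; pos_z_2 = 0.5; depth_2 = 2.75; height_2 = 5.75; pos_x_3 = 6.75; pos_z_3 = 6.75; width_3 = 3; depth_3 = 4.5; pos_x_4 = 6; pos_y_4 = 11.25; pos_z_4 = 5.5; depth_4 = 3.5; height_4 = 5.25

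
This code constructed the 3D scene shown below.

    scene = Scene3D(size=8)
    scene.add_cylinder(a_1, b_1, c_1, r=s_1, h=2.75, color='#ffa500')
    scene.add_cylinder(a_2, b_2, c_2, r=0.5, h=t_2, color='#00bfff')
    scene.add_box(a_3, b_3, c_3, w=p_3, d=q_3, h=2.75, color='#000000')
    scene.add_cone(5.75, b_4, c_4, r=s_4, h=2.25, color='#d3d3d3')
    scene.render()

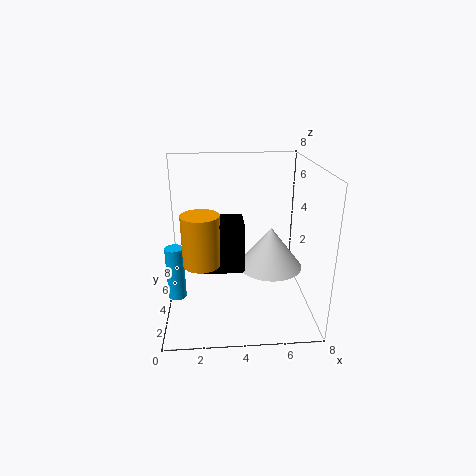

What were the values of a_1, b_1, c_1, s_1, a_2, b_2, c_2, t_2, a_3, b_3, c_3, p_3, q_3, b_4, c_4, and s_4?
a_1 = 2, b_1 = 3, c_1 = 3, s_1 = 1, a_2 = 0.5, b_2 = 3.5, c_2 = 0.75, t_2 = 3, a_3 = 2, b_3 = 2.75, c_3 = 2.5, p_3 = 2.25, q_3 = 1.75, b_4 = 3.5, c_4 = 2.5, s_4 = 1.75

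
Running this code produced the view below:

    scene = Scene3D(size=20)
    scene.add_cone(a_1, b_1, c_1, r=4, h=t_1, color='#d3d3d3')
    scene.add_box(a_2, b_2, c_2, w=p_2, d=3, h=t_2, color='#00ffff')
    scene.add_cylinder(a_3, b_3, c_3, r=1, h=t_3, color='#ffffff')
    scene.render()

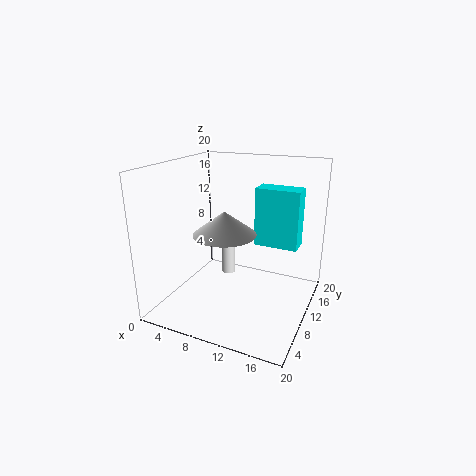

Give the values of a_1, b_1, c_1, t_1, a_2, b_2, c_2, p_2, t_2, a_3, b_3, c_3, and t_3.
a_1 = 10; b_1 = 6; c_1 = 12; t_1 = 3; a_2 = 12; b_2 = 11; c_2 = 9; p_2 = 6; t_2 = 8; a_3 = 8; b_3 = 11; c_3 = 4; t_3 = 5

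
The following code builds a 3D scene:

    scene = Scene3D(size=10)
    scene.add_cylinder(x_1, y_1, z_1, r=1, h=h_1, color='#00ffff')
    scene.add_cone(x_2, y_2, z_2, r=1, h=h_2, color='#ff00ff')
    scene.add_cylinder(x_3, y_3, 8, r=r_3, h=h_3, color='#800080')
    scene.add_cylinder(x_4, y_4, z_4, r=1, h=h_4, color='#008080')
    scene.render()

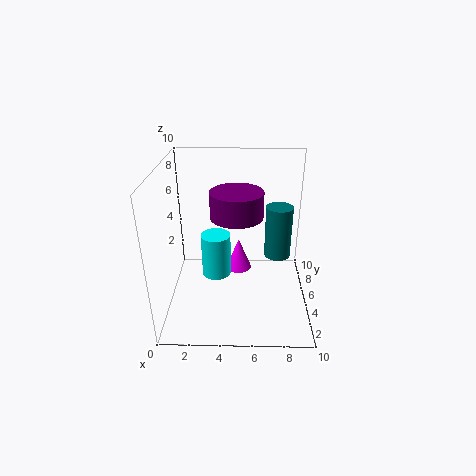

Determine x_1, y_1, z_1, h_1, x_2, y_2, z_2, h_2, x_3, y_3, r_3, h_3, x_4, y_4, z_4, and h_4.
x_1 = 3.5, y_1 = 4.5, z_1 = 2.5, h_1 = 3, x_2 = 5, y_2 = 7.5, z_2 = 1, h_2 = 2.5, x_3 = 5, y_3 = 2, r_3 = 1.5, h_3 = 1.5, x_4 = 8, y_4 = 7, z_4 = 2.5, h_4 = 4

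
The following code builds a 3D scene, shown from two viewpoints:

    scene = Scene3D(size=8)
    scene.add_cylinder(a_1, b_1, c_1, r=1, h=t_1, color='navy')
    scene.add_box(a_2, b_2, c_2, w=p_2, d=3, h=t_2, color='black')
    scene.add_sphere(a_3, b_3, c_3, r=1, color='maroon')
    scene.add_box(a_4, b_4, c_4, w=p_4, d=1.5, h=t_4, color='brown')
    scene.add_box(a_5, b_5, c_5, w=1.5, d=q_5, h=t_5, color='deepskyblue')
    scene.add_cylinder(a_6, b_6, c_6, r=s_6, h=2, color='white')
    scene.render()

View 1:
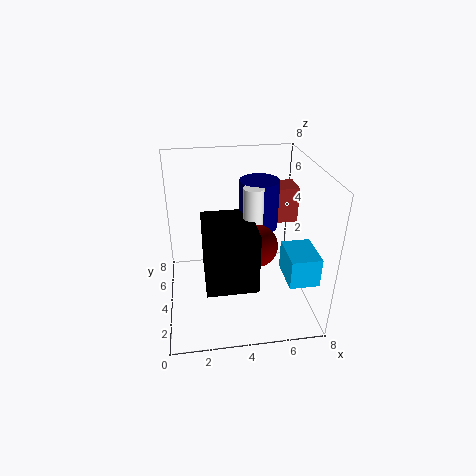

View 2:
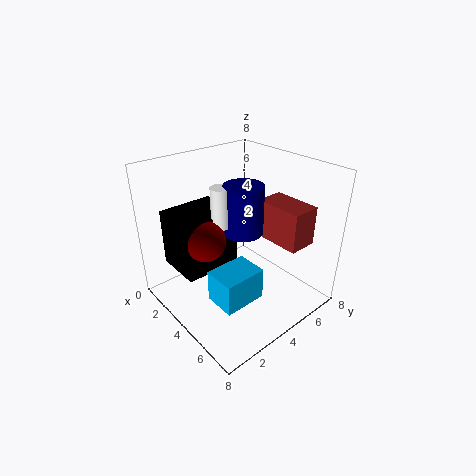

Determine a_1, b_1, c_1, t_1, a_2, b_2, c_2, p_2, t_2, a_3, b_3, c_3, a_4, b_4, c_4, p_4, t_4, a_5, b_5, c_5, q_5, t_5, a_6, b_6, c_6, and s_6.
a_1 = 5; b_1 = 3.5; c_1 = 5; t_1 = 2.5; a_2 = 2; b_2 = 0.5; c_2 = 3; p_2 = 2.5; t_2 = 3; a_3 = 4.5; b_3 = 1.5; c_3 = 5; a_4 = 5; b_4 = 4.5; c_4 = 4.5; p_4 = 2.5; t_4 = 2; a_5 = 6; b_5 = 0.5; c_5 = 3; q_5 = 2; t_5 = 1.5; a_6 = 4.5; b_6 = 2.5; c_6 = 5.5; s_6 = 0.5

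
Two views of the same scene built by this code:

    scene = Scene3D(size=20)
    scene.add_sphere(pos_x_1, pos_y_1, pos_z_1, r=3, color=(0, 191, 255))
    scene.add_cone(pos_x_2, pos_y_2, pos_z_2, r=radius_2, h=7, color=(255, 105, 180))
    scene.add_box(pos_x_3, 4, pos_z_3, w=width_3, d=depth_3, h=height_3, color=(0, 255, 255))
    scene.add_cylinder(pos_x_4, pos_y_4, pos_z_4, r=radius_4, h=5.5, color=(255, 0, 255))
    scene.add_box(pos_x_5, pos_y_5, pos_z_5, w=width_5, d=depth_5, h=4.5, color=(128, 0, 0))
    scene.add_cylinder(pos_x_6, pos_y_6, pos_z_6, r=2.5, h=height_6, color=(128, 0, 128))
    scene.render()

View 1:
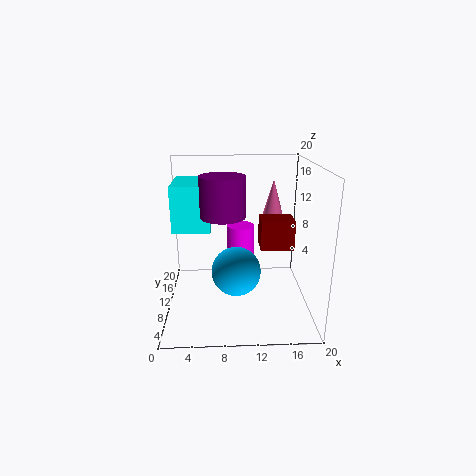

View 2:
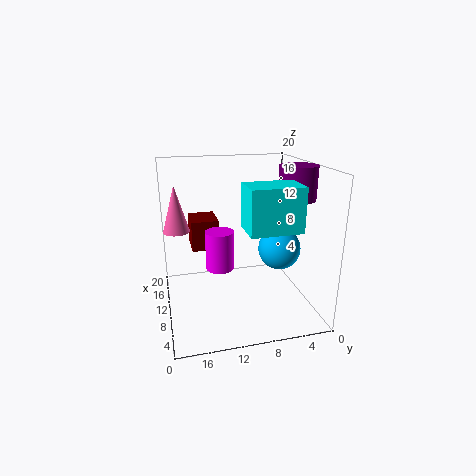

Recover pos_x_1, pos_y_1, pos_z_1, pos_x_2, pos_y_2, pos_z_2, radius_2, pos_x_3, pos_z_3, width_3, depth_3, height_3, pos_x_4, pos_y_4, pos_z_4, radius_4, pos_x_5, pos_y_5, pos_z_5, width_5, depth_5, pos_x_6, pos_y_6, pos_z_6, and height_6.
pos_x_1 = 9.5, pos_y_1 = 4, pos_z_1 = 8, pos_x_2 = 16, pos_y_2 = 18, pos_z_2 = 9.5, radius_2 = 2, pos_x_3 = 2, pos_z_3 = 13, width_3 = 4.5, depth_3 = 6.5, height_3 = 5.5, pos_x_4 = 10.5, pos_y_4 = 12.5, pos_z_4 = 5.5, radius_4 = 2, pos_x_5 = 13.5, pos_y_5 = 12, pos_z_5 = 7, width_5 = 5, depth_5 = 4, pos_x_6 = 8, pos_y_6 = 2.5, pos_z_6 = 15.5, height_6 = 4.5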